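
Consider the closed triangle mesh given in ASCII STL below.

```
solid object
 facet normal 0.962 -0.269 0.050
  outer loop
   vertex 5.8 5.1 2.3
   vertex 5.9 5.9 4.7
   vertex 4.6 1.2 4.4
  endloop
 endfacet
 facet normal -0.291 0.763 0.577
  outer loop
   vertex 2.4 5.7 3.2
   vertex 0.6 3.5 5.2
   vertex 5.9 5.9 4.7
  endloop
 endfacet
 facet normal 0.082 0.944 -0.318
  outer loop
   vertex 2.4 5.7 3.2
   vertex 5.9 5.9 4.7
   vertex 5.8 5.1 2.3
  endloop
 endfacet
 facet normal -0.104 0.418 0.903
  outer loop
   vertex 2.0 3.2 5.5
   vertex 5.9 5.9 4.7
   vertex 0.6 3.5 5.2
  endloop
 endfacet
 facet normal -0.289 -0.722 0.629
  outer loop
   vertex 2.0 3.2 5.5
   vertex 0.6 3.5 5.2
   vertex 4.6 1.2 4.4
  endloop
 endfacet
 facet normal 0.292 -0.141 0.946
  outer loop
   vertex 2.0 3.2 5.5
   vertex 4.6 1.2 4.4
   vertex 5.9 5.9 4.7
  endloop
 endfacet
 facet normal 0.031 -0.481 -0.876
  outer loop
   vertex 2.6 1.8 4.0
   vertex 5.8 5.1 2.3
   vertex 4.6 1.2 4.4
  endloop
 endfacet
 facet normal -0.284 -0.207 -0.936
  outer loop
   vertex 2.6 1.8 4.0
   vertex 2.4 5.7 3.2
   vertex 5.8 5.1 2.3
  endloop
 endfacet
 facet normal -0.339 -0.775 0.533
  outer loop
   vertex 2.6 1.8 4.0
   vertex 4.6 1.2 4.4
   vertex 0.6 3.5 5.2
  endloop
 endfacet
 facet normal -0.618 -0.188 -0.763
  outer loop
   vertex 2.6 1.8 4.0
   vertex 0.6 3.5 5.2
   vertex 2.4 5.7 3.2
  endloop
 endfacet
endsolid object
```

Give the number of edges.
15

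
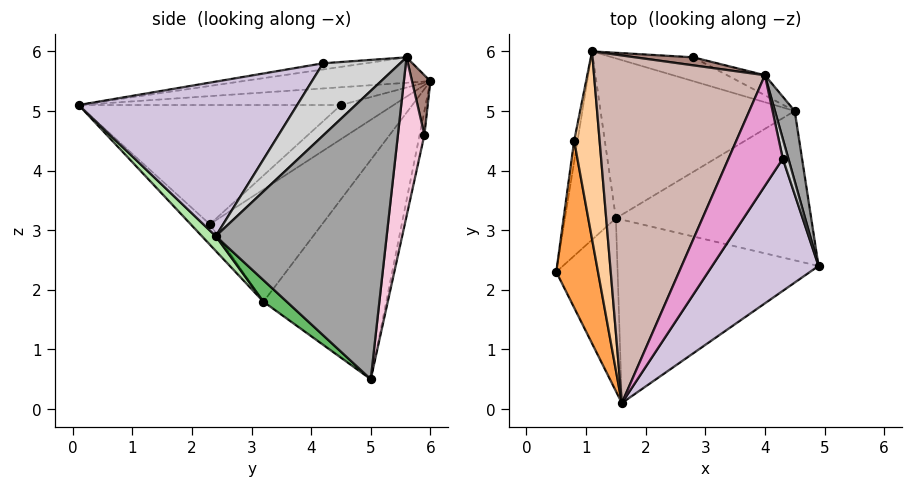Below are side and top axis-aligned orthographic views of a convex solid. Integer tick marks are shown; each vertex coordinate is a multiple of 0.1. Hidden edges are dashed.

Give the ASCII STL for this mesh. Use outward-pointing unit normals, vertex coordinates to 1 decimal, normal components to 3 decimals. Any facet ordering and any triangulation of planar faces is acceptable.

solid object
 facet normal -0.071 0.968 -0.242
  outer loop
   vertex 2.8 5.9 4.6
   vertex 4.5 5.0 0.5
   vertex 1.1 6.0 5.5
  endloop
 endfacet
 facet normal -0.971 0.220 -0.096
  outer loop
   vertex 0.8 4.5 5.1
   vertex 1.1 6.0 5.5
   vertex 0.5 2.3 3.1
  endloop
 endfacet
 facet normal -0.930 -0.169 0.326
  outer loop
   vertex 0.8 4.5 5.1
   vertex 0.5 2.3 3.1
   vertex 1.6 0.1 5.1
  endloop
 endfacet
 facet normal -0.570 -0.104 0.815
  outer loop
   vertex 0.8 4.5 5.1
   vertex 1.6 0.1 5.1
   vertex 1.1 6.0 5.5
  endloop
 endfacet
 facet normal 0.081 -0.669 -0.739
  outer loop
   vertex 1.5 3.2 1.8
   vertex 4.5 5.0 0.5
   vertex 4.9 2.4 2.9
  endloop
 endfacet
 facet normal 0.050 -0.727 -0.685
  outer loop
   vertex 1.5 3.2 1.8
   vertex 4.9 2.4 2.9
   vertex 1.6 0.1 5.1
  endloop
 endfacet
 facet normal -0.221 -0.714 -0.664
  outer loop
   vertex 1.5 3.2 1.8
   vertex 1.6 0.1 5.1
   vertex 0.5 2.3 3.1
  endloop
 endfacet
 facet normal -0.841 0.384 -0.381
  outer loop
   vertex 1.5 3.2 1.8
   vertex 0.5 2.3 3.1
   vertex 1.1 6.0 5.5
  endloop
 endfacet
 facet normal -0.593 0.610 -0.525
  outer loop
   vertex 1.5 3.2 1.8
   vertex 1.1 6.0 5.5
   vertex 4.5 5.0 0.5
  endloop
 endfacet
 facet normal 0.694 -0.539 0.478
  outer loop
   vertex 4.3 4.2 5.8
   vertex 1.6 0.1 5.1
   vertex 4.9 2.4 2.9
  endloop
 endfacet
 facet normal 0.120 0.986 0.117
  outer loop
   vertex 4.0 5.6 5.9
   vertex 2.8 5.9 4.6
   vertex 1.1 6.0 5.5
  endloop
 endfacet
 facet normal -0.147 -0.079 0.986
  outer loop
   vertex 4.0 5.6 5.9
   vertex 1.1 6.0 5.5
   vertex 1.6 0.1 5.1
  endloop
 endfacet
 facet normal -0.113 -0.095 0.989
  outer loop
   vertex 4.0 5.6 5.9
   vertex 1.6 0.1 5.1
   vertex 4.3 4.2 5.8
  endloop
 endfacet
 facet normal 0.318 0.945 -0.076
  outer loop
   vertex 4.0 5.6 5.9
   vertex 4.5 5.0 0.5
   vertex 2.8 5.9 4.6
  endloop
 endfacet
 facet normal 0.975 0.212 0.067
  outer loop
   vertex 4.0 5.6 5.9
   vertex 4.9 2.4 2.9
   vertex 4.5 5.0 0.5
  endloop
 endfacet
 facet normal 0.976 0.204 0.075
  outer loop
   vertex 4.0 5.6 5.9
   vertex 4.3 4.2 5.8
   vertex 4.9 2.4 2.9
  endloop
 endfacet
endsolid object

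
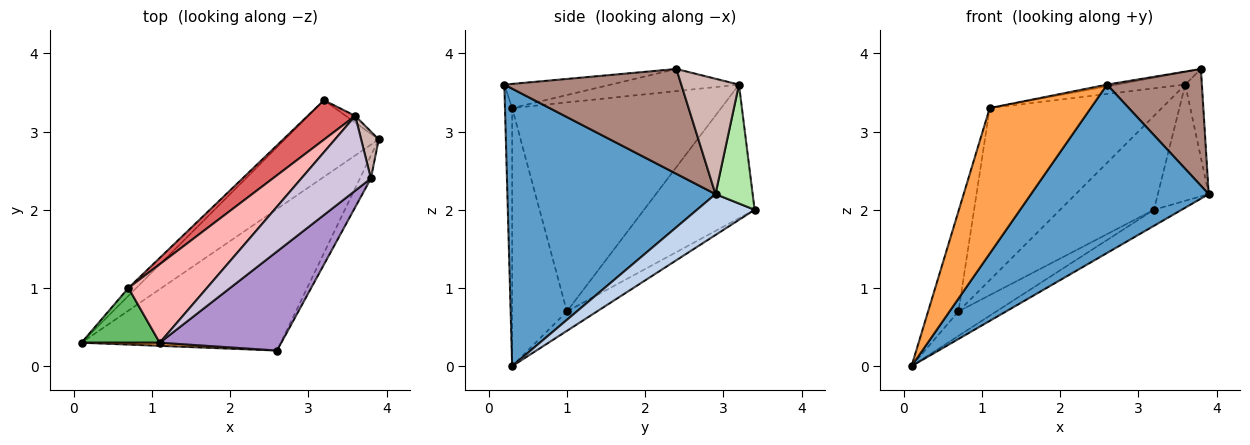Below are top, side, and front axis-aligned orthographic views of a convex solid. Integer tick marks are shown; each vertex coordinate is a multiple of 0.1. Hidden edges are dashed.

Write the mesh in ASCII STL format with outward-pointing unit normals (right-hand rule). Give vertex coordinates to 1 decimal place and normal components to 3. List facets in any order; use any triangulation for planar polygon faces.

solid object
 facet normal 0.667 -0.570 -0.479
  outer loop
   vertex 2.6 0.2 3.6
   vertex 0.1 0.3 0.0
   vertex 3.9 2.9 2.2
  endloop
 endfacet
 facet normal 0.392 0.189 -0.900
  outer loop
   vertex 3.2 3.4 2.0
   vertex 3.9 2.9 2.2
   vertex 0.1 0.3 0.0
  endloop
 endfacet
 facet normal -0.071 -0.997 0.021
  outer loop
   vertex 1.1 0.3 3.3
   vertex 0.1 0.3 0.0
   vertex 2.6 0.2 3.6
  endloop
 endfacet
 facet normal -0.603 0.760 -0.243
  outer loop
   vertex 0.7 1.0 0.7
   vertex 3.2 3.4 2.0
   vertex 0.1 0.3 0.0
  endloop
 endfacet
 facet normal -0.845 0.469 0.256
  outer loop
   vertex 0.7 1.0 0.7
   vertex 0.1 0.3 0.0
   vertex 1.1 0.3 3.3
  endloop
 endfacet
 facet normal 0.589 0.807 -0.047
  outer loop
   vertex 3.6 3.2 3.6
   vertex 3.9 2.9 2.2
   vertex 3.2 3.4 2.0
  endloop
 endfacet
 facet normal -0.736 0.625 0.262
  outer loop
   vertex 3.6 3.2 3.6
   vertex 3.2 3.4 2.0
   vertex 0.7 1.0 0.7
  endloop
 endfacet
 facet normal -0.742 0.610 0.278
  outer loop
   vertex 3.6 3.2 3.6
   vertex 0.7 1.0 0.7
   vertex 1.1 0.3 3.3
  endloop
 endfacet
 facet normal -0.195 0.017 0.981
  outer loop
   vertex 3.8 2.4 3.8
   vertex 1.1 0.3 3.3
   vertex 2.6 0.2 3.6
  endloop
 endfacet
 facet normal -0.299 0.160 0.941
  outer loop
   vertex 3.8 2.4 3.8
   vertex 3.6 3.2 3.6
   vertex 1.1 0.3 3.3
  endloop
 endfacet
 facet normal 0.878 -0.470 -0.092
  outer loop
   vertex 3.8 2.4 3.8
   vertex 2.6 0.2 3.6
   vertex 3.9 2.9 2.2
  endloop
 endfacet
 facet normal 0.951 0.274 0.145
  outer loop
   vertex 3.8 2.4 3.8
   vertex 3.9 2.9 2.2
   vertex 3.6 3.2 3.6
  endloop
 endfacet
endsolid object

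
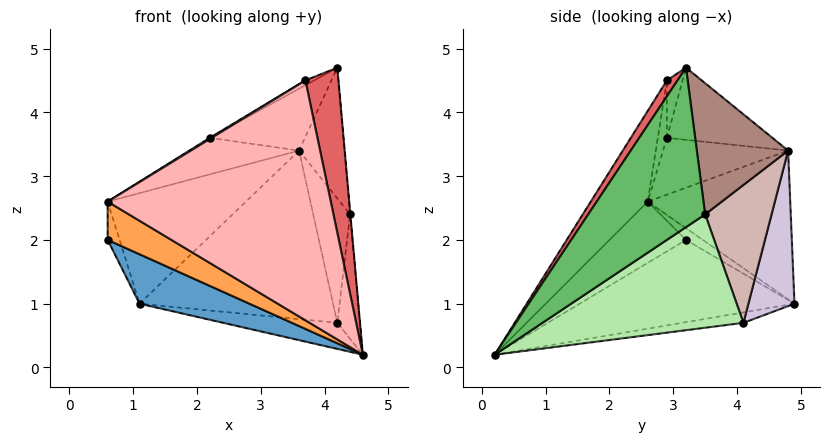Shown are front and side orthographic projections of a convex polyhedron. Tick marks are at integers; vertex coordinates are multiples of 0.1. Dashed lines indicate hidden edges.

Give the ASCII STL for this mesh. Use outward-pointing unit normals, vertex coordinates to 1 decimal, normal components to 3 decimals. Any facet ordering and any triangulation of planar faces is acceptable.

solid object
 facet normal -0.565 -0.289 -0.773
  outer loop
   vertex 1.1 4.9 1.0
   vertex 4.6 0.2 0.2
   vertex 0.6 3.2 2.0
  endloop
 endfacet
 facet normal -0.065 0.120 -0.991
  outer loop
   vertex 4.2 4.1 0.7
   vertex 4.6 0.2 0.2
   vertex 1.1 4.9 1.0
  endloop
 endfacet
 facet normal -0.647 -0.539 -0.539
  outer loop
   vertex 0.6 2.6 2.6
   vertex 0.6 3.2 2.0
   vertex 4.6 0.2 0.2
  endloop
 endfacet
 facet normal -0.704 0.503 0.503
  outer loop
   vertex 0.6 2.6 2.6
   vertex 1.1 4.9 1.0
   vertex 0.6 3.2 2.0
  endloop
 endfacet
 facet normal 0.996 0.002 0.087
  outer loop
   vertex 4.4 3.5 2.4
   vertex 4.2 3.2 4.7
   vertex 4.6 0.2 0.2
  endloop
 endfacet
 facet normal 0.991 0.112 -0.077
  outer loop
   vertex 4.4 3.5 2.4
   vertex 4.6 0.2 0.2
   vertex 4.2 4.1 0.7
  endloop
 endfacet
 facet normal 0.256 -0.794 0.552
  outer loop
   vertex 3.7 2.9 4.5
   vertex 4.6 0.2 0.2
   vertex 4.2 3.2 4.7
  endloop
 endfacet
 facet normal -0.216 -0.847 0.486
  outer loop
   vertex 3.7 2.9 4.5
   vertex 0.6 2.6 2.6
   vertex 4.6 0.2 0.2
  endloop
 endfacet
 facet normal -0.567 0.550 0.613
  outer loop
   vertex 3.6 4.8 3.4
   vertex 1.1 4.9 1.0
   vertex 0.6 2.6 2.6
  endloop
 endfacet
 facet normal 0.227 0.954 -0.197
  outer loop
   vertex 3.6 4.8 3.4
   vertex 4.2 4.1 0.7
   vertex 1.1 4.9 1.0
  endloop
 endfacet
 facet normal 0.887 0.442 0.135
  outer loop
   vertex 3.6 4.8 3.4
   vertex 4.2 3.2 4.7
   vertex 4.4 3.5 2.4
  endloop
 endfacet
 facet normal 0.872 0.484 0.068
  outer loop
   vertex 3.6 4.8 3.4
   vertex 4.4 3.5 2.4
   vertex 4.2 4.1 0.7
  endloop
 endfacet
 facet normal -0.495 0.275 0.824
  outer loop
   vertex 2.2 2.9 3.6
   vertex 3.7 2.9 4.5
   vertex 4.2 3.2 4.7
  endloop
 endfacet
 facet normal -0.511 -0.114 0.852
  outer loop
   vertex 2.2 2.9 3.6
   vertex 0.6 2.6 2.6
   vertex 3.7 2.9 4.5
  endloop
 endfacet
 facet normal -0.483 0.436 0.759
  outer loop
   vertex 2.2 2.9 3.6
   vertex 4.2 3.2 4.7
   vertex 3.6 4.8 3.4
  endloop
 endfacet
 facet normal -0.530 0.465 0.709
  outer loop
   vertex 2.2 2.9 3.6
   vertex 3.6 4.8 3.4
   vertex 0.6 2.6 2.6
  endloop
 endfacet
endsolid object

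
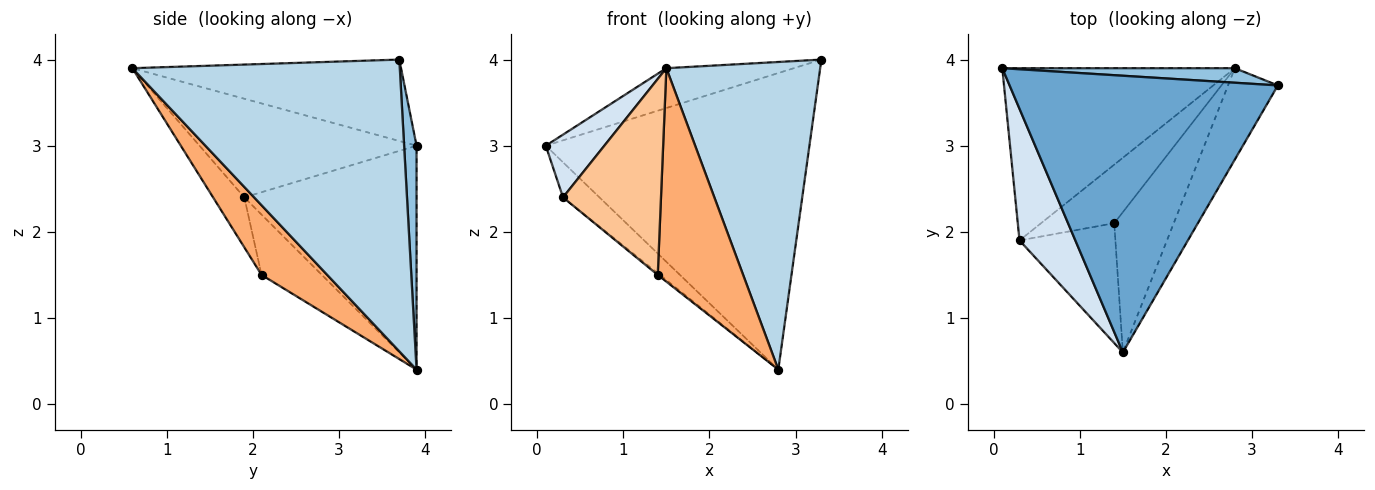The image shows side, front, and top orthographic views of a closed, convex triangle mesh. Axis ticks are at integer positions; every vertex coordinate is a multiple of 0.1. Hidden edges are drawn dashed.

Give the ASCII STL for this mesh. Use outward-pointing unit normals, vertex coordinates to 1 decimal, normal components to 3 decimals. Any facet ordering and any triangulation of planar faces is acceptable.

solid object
 facet normal -0.288 0.136 0.948
  outer loop
   vertex 1.5 0.6 3.9
   vertex 3.3 3.7 4.0
   vertex 0.1 3.9 3.0
  endloop
 endfacet
 facet normal 0.047 0.998 0.049
  outer loop
   vertex 2.8 3.9 0.4
   vertex 0.1 3.9 3.0
   vertex 3.3 3.7 4.0
  endloop
 endfacet
 facet normal 0.858 -0.493 -0.146
  outer loop
   vertex 2.8 3.9 0.4
   vertex 3.3 3.7 4.0
   vertex 1.5 0.6 3.9
  endloop
 endfacet
 facet normal -0.847 -0.229 0.480
  outer loop
   vertex 0.3 1.9 2.4
   vertex 1.5 0.6 3.9
   vertex 0.1 3.9 3.0
  endloop
 endfacet
 facet normal -0.686 0.145 -0.713
  outer loop
   vertex 0.3 1.9 2.4
   vertex 0.1 3.9 3.0
   vertex 2.8 3.9 0.4
  endloop
 endfacet
 facet normal 0.541 -0.703 -0.462
  outer loop
   vertex 1.4 2.1 1.5
   vertex 2.8 3.9 0.4
   vertex 1.5 0.6 3.9
  endloop
 endfacet
 facet normal -0.262 -0.823 -0.504
  outer loop
   vertex 1.4 2.1 1.5
   vertex 1.5 0.6 3.9
   vertex 0.3 1.9 2.4
  endloop
 endfacet
 facet normal -0.636 0.023 -0.772
  outer loop
   vertex 1.4 2.1 1.5
   vertex 0.3 1.9 2.4
   vertex 2.8 3.9 0.4
  endloop
 endfacet
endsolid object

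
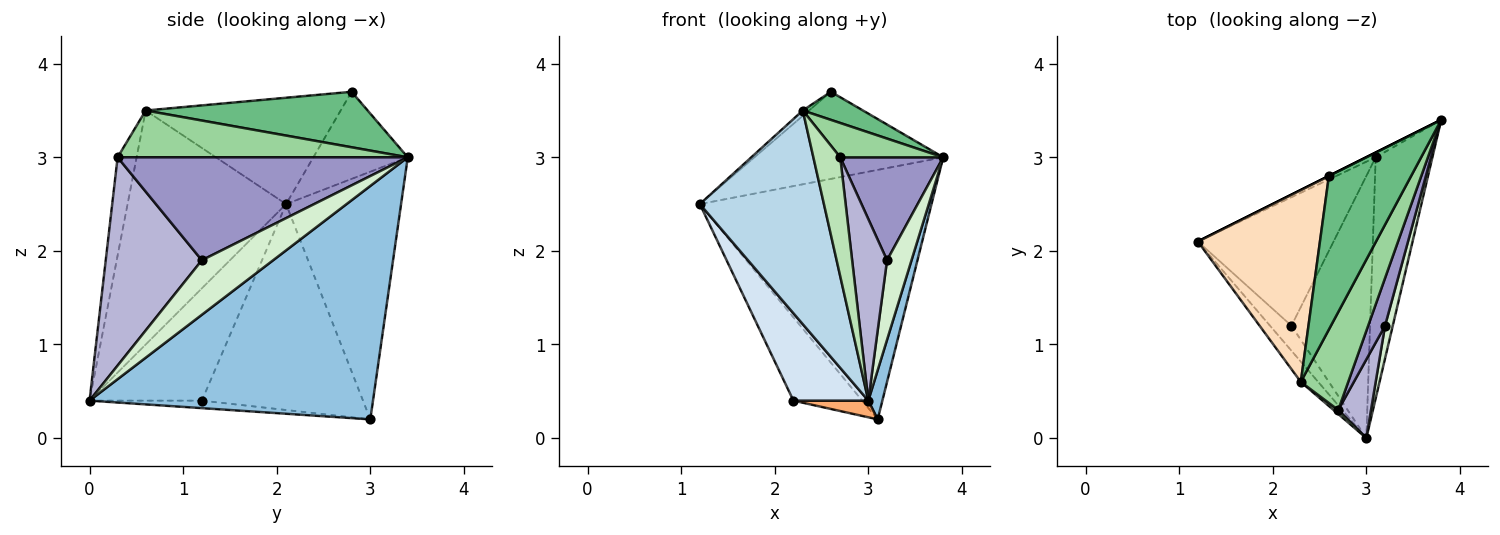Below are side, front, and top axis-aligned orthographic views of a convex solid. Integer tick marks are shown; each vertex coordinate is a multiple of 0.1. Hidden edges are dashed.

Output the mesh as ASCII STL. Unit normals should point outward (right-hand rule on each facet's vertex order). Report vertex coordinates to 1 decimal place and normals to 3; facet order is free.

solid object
 facet normal -0.445 0.896 -0.017
  outer loop
   vertex 3.1 3.0 0.2
   vertex 1.2 2.1 2.5
   vertex 3.8 3.4 3.0
  endloop
 endfacet
 facet normal 0.971 -0.048 -0.236
  outer loop
   vertex 3.1 3.0 0.2
   vertex 3.8 3.4 3.0
   vertex 3.0 0.0 0.4
  endloop
 endfacet
 facet normal -0.786 -0.615 -0.058
  outer loop
   vertex 2.3 0.6 3.5
   vertex 1.2 2.1 2.5
   vertex 3.0 0.0 0.4
  endloop
 endfacet
 facet normal -0.822 -0.548 -0.157
  outer loop
   vertex 2.2 1.2 0.4
   vertex 3.0 0.0 0.4
   vertex 1.2 2.1 2.5
  endloop
 endfacet
 facet normal -0.787 0.336 -0.518
  outer loop
   vertex 2.2 1.2 0.4
   vertex 1.2 2.1 2.5
   vertex 3.1 3.0 0.2
  endloop
 endfacet
 facet normal -0.095 -0.063 -0.994
  outer loop
   vertex 2.2 1.2 0.4
   vertex 3.1 3.0 0.2
   vertex 3.0 0.0 0.4
  endloop
 endfacet
 facet normal -0.447 0.894 0.000
  outer loop
   vertex 2.6 2.8 3.7
   vertex 3.8 3.4 3.0
   vertex 1.2 2.1 2.5
  endloop
 endfacet
 facet normal -0.657 0.021 0.754
  outer loop
   vertex 2.6 2.8 3.7
   vertex 1.2 2.1 2.5
   vertex 2.3 0.6 3.5
  endloop
 endfacet
 facet normal 0.553 -0.150 0.820
  outer loop
   vertex 2.6 2.8 3.7
   vertex 2.3 0.6 3.5
   vertex 3.8 3.4 3.0
  endloop
 endfacet
 facet normal 0.682 -0.242 0.690
  outer loop
   vertex 2.7 0.3 3.0
   vertex 3.8 3.4 3.0
   vertex 2.3 0.6 3.5
  endloop
 endfacet
 facet normal -0.578 -0.816 0.028
  outer loop
   vertex 2.7 0.3 3.0
   vertex 2.3 0.6 3.5
   vertex 3.0 0.0 0.4
  endloop
 endfacet
 facet normal 0.937 -0.322 0.133
  outer loop
   vertex 3.2 1.2 1.9
   vertex 3.0 0.0 0.4
   vertex 3.8 3.4 3.0
  endloop
 endfacet
 facet normal 0.931 -0.330 0.153
  outer loop
   vertex 3.2 1.2 1.9
   vertex 3.8 3.4 3.0
   vertex 2.7 0.3 3.0
  endloop
 endfacet
 facet normal 0.930 -0.338 0.146
  outer loop
   vertex 3.2 1.2 1.9
   vertex 2.7 0.3 3.0
   vertex 3.0 0.0 0.4
  endloop
 endfacet
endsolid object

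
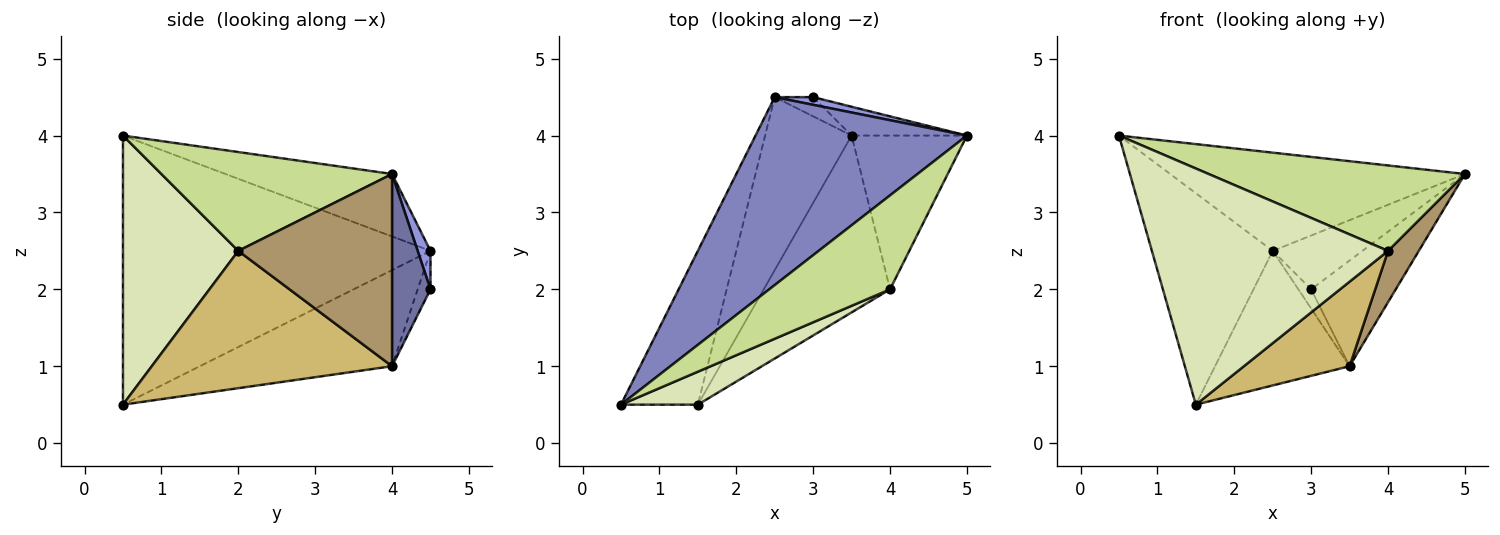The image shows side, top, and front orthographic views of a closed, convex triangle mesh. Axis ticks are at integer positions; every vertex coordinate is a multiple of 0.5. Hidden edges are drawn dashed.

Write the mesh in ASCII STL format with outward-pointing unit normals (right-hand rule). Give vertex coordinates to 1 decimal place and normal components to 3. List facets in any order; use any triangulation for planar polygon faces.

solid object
 facet normal 0.402 0.884 -0.241
  outer loop
   vertex 3.5 4.0 1.0
   vertex 3.0 4.5 2.0
   vertex 5.0 4.0 3.5
  endloop
 endfacet
 facet normal -0.253 0.448 0.857
  outer loop
   vertex 2.5 4.5 2.5
   vertex 0.5 0.5 4.0
   vertex 5.0 4.0 3.5
  endloop
 endfacet
 facet normal 0.140 0.980 0.140
  outer loop
   vertex 2.5 4.5 2.5
   vertex 5.0 4.0 3.5
   vertex 3.0 4.5 2.0
  endloop
 endfacet
 facet normal -0.899 0.353 -0.257
  outer loop
   vertex 2.5 4.5 2.5
   vertex 1.5 0.5 0.5
   vertex 0.5 0.5 4.0
  endloop
 endfacet
 facet normal -0.577 0.577 -0.577
  outer loop
   vertex 2.5 4.5 2.5
   vertex 3.0 4.5 2.0
   vertex 3.5 4.0 1.0
  endloop
 endfacet
 facet normal -0.659 0.462 -0.593
  outer loop
   vertex 2.5 4.5 2.5
   vertex 3.5 4.0 1.0
   vertex 1.5 0.5 0.5
  endloop
 endfacet
 facet normal 0.518 -0.575 0.633
  outer loop
   vertex 4.0 2.0 2.5
   vertex 5.0 4.0 3.5
   vertex 0.5 0.5 4.0
  endloop
 endfacet
 facet normal 0.435 -0.892 0.124
  outer loop
   vertex 4.0 2.0 2.5
   vertex 0.5 0.5 4.0
   vertex 1.5 0.5 0.5
  endloop
 endfacet
 facet normal 0.845 -0.169 -0.507
  outer loop
   vertex 4.0 2.0 2.5
   vertex 3.5 4.0 1.0
   vertex 5.0 4.0 3.5
  endloop
 endfacet
 facet normal 0.700 -0.308 -0.644
  outer loop
   vertex 4.0 2.0 2.5
   vertex 1.5 0.5 0.5
   vertex 3.5 4.0 1.0
  endloop
 endfacet
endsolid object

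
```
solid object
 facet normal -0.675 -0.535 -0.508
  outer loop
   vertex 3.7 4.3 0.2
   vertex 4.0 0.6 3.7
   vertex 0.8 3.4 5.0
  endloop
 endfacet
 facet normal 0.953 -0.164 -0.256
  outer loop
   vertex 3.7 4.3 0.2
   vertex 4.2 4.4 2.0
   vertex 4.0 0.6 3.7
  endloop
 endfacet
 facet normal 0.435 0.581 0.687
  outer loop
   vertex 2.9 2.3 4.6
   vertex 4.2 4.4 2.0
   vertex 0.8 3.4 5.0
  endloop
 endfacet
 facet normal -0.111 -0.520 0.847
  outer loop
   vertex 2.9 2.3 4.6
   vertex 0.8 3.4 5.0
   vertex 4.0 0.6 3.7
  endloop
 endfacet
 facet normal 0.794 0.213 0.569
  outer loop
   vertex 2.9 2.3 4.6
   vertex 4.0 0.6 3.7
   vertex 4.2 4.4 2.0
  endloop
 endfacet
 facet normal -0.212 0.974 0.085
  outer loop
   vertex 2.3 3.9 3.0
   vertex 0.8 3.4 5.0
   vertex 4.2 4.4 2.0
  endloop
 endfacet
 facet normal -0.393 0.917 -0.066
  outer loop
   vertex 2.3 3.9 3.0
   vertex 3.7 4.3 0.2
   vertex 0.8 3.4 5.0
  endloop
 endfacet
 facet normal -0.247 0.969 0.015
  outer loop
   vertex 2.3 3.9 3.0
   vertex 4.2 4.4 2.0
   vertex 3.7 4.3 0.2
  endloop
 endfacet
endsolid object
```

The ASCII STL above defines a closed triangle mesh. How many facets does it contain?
8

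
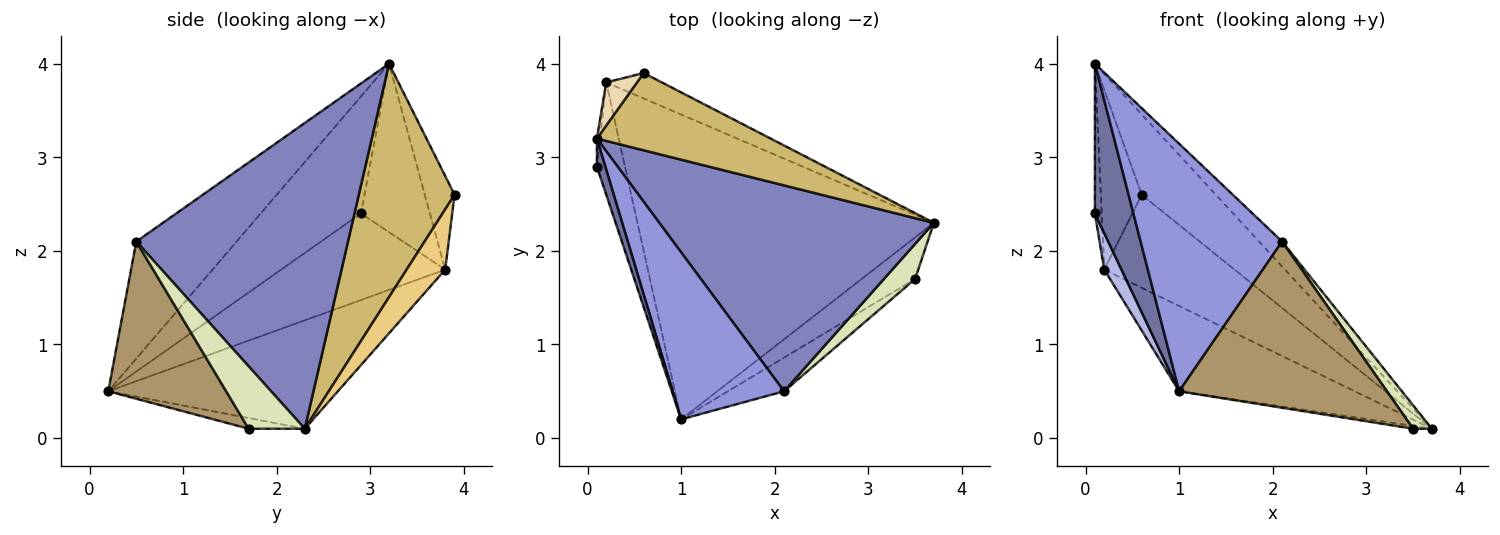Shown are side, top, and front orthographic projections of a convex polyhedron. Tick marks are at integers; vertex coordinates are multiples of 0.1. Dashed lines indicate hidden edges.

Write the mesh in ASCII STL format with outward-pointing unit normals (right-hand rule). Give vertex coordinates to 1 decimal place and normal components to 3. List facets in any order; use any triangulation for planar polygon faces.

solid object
 facet normal -0.931 -0.358 0.067
  outer loop
   vertex 0.1 3.2 4.0
   vertex 0.1 2.9 2.4
   vertex 1.0 0.2 0.5
  endloop
 endfacet
 facet normal 0.742 0.081 0.666
  outer loop
   vertex 2.1 0.5 2.1
   vertex 3.7 2.3 0.1
   vertex 0.1 3.2 4.0
  endloop
 endfacet
 facet normal -0.507 -0.715 0.482
  outer loop
   vertex 2.1 0.5 2.1
   vertex 0.1 3.2 4.0
   vertex 1.0 0.2 0.5
  endloop
 endfacet
 facet normal -0.947 -0.099 -0.307
  outer loop
   vertex 0.2 3.8 1.8
   vertex 1.0 0.2 0.5
   vertex 0.1 2.9 2.4
  endloop
 endfacet
 facet normal -0.332 0.254 -0.908
  outer loop
   vertex 0.2 3.8 1.8
   vertex 3.7 2.3 0.1
   vertex 1.0 0.2 0.5
  endloop
 endfacet
 facet normal -0.995 0.098 -0.018
  outer loop
   vertex 0.2 3.8 1.8
   vertex 0.1 2.9 2.4
   vertex 0.1 3.2 4.0
  endloop
 endfacet
 facet normal -0.196 0.065 -0.978
  outer loop
   vertex 3.5 1.7 0.1
   vertex 1.0 0.2 0.5
   vertex 3.7 2.3 0.1
  endloop
 endfacet
 facet normal 0.857 -0.286 0.429
  outer loop
   vertex 3.5 1.7 0.1
   vertex 3.7 2.3 0.1
   vertex 2.1 0.5 2.1
  endloop
 endfacet
 facet normal 0.486 -0.856 -0.174
  outer loop
   vertex 3.5 1.7 0.1
   vertex 2.1 0.5 2.1
   vertex 1.0 0.2 0.5
  endloop
 endfacet
 facet normal 0.681 0.528 0.507
  outer loop
   vertex 0.6 3.9 2.6
   vertex 0.1 3.2 4.0
   vertex 3.7 2.3 0.1
  endloop
 endfacet
 facet normal 0.275 0.928 -0.253
  outer loop
   vertex 0.6 3.9 2.6
   vertex 3.7 2.3 0.1
   vertex 0.2 3.8 1.8
  endloop
 endfacet
 facet normal -0.578 0.793 0.190
  outer loop
   vertex 0.6 3.9 2.6
   vertex 0.2 3.8 1.8
   vertex 0.1 3.2 4.0
  endloop
 endfacet
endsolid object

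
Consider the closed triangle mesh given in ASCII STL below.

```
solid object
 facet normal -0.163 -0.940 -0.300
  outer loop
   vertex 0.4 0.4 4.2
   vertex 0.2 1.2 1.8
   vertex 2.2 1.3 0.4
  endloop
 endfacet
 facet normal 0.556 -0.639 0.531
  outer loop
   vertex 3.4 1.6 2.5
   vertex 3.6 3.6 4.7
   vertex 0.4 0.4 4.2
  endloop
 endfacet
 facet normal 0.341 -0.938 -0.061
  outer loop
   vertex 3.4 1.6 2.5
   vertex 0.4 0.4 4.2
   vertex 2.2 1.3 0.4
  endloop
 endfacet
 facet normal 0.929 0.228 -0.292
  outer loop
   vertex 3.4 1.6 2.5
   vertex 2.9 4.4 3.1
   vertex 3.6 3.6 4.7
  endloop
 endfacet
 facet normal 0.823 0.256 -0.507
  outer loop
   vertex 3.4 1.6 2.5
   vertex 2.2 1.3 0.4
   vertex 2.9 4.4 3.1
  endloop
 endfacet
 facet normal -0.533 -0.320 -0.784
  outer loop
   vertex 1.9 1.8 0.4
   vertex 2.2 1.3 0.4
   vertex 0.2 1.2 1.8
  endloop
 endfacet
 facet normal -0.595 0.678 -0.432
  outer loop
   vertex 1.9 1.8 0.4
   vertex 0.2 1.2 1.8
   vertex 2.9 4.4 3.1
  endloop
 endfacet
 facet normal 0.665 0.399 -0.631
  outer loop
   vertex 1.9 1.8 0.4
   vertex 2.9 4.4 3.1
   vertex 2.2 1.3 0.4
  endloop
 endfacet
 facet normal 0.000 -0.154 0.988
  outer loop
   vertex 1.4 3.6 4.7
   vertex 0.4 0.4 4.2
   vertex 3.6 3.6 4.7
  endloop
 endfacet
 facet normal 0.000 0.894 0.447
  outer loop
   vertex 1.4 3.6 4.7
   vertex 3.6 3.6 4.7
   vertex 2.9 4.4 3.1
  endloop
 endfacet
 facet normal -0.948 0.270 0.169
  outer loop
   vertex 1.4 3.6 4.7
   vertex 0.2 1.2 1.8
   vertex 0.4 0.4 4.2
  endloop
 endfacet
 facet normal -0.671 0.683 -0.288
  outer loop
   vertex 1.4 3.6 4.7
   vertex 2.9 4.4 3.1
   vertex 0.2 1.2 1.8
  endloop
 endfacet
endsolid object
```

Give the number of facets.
12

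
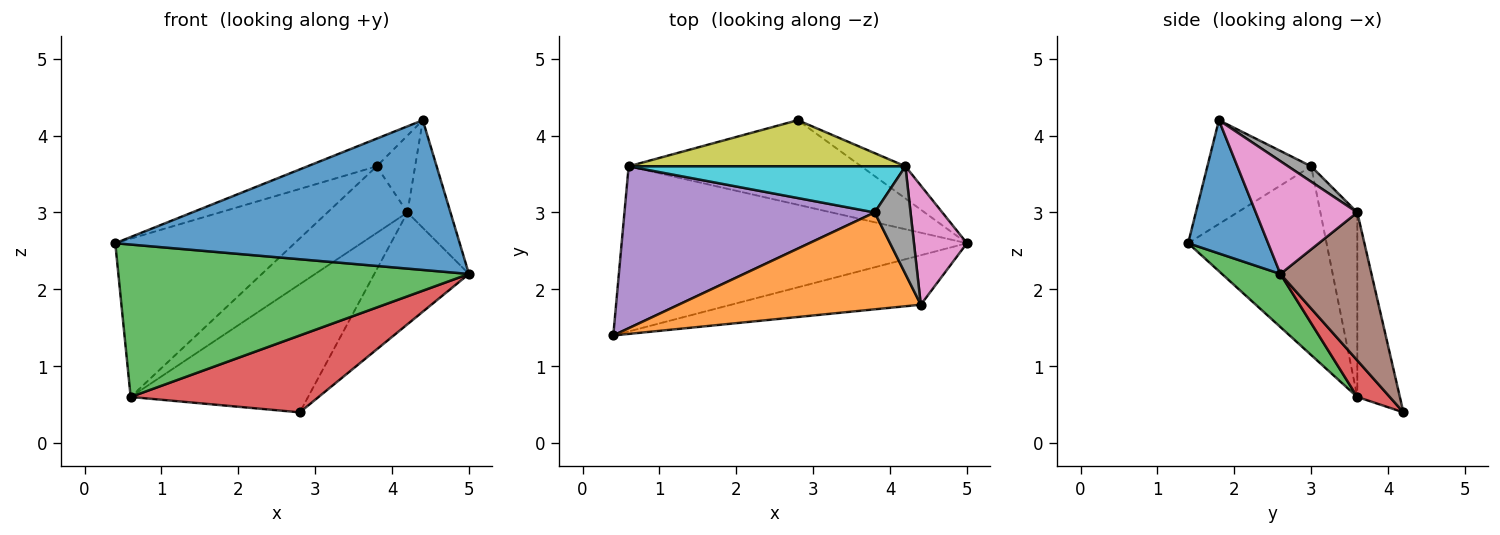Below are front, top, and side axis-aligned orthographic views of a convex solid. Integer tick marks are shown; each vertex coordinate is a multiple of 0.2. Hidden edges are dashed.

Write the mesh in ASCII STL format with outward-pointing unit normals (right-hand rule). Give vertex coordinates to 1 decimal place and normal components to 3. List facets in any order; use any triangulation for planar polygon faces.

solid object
 facet normal 0.215 -0.927 -0.306
  outer loop
   vertex 4.4 1.8 4.2
   vertex 0.4 1.4 2.6
   vertex 5.0 2.6 2.2
  endloop
 endfacet
 facet normal -0.381 0.254 0.889
  outer loop
   vertex 3.8 3.0 3.6
   vertex 0.4 1.4 2.6
   vertex 4.4 1.8 4.2
  endloop
 endfacet
 facet normal 0.112 -0.674 -0.730
  outer loop
   vertex 0.6 3.6 0.6
   vertex 5.0 2.6 2.2
   vertex 0.4 1.4 2.6
  endloop
 endfacet
 facet normal 0.115 -0.668 -0.735
  outer loop
   vertex 0.6 3.6 0.6
   vertex 2.8 4.2 0.4
   vertex 5.0 2.6 2.2
  endloop
 endfacet
 facet normal -0.475 0.615 0.629
  outer loop
   vertex 0.6 3.6 0.6
   vertex 0.4 1.4 2.6
   vertex 3.8 3.0 3.6
  endloop
 endfacet
 facet normal 0.679 0.706 -0.203
  outer loop
   vertex 4.2 3.6 3.0
   vertex 5.0 2.6 2.2
   vertex 2.8 4.2 0.4
  endloop
 endfacet
 facet normal 0.845 0.358 0.397
  outer loop
   vertex 4.2 3.6 3.0
   vertex 4.4 1.8 4.2
   vertex 5.0 2.6 2.2
  endloop
 endfacet
 facet normal 0.329 0.549 0.768
  outer loop
   vertex 4.2 3.6 3.0
   vertex 3.8 3.0 3.6
   vertex 4.4 1.8 4.2
  endloop
 endfacet
 facet normal -0.220 0.918 0.330
  outer loop
   vertex 4.2 3.6 3.0
   vertex 2.8 4.2 0.4
   vertex 0.6 3.6 0.6
  endloop
 endfacet
 facet normal -0.355 0.769 0.532
  outer loop
   vertex 4.2 3.6 3.0
   vertex 0.6 3.6 0.6
   vertex 3.8 3.0 3.6
  endloop
 endfacet
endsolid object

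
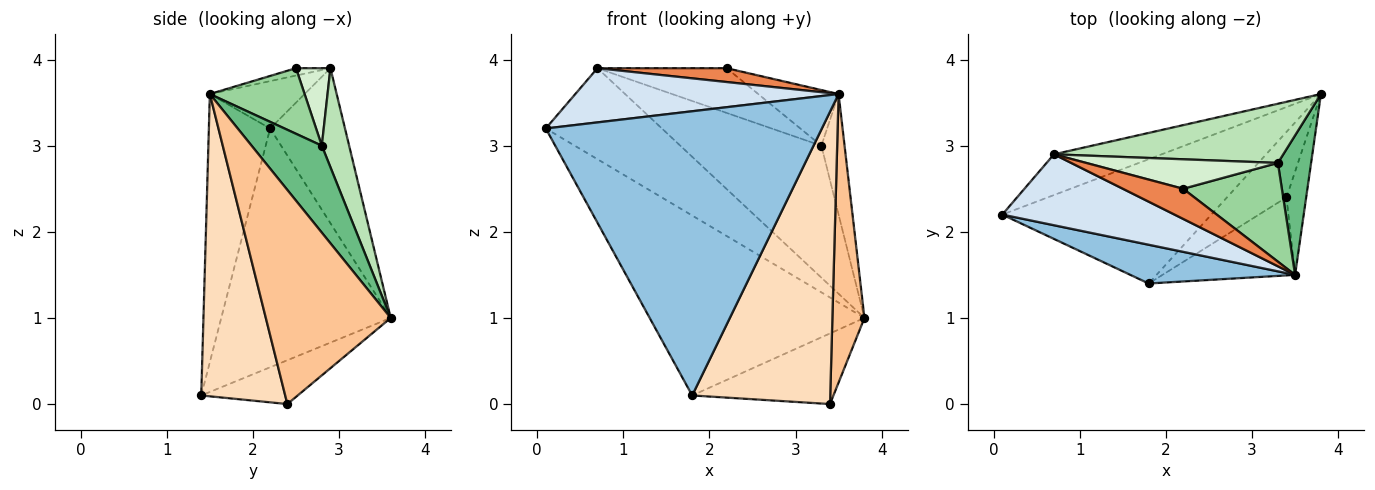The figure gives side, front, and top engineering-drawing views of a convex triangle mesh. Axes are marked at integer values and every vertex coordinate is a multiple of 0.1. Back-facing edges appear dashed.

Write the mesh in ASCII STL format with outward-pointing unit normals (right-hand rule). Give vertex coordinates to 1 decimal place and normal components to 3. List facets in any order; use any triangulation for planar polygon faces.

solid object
 facet normal -0.545 0.690 -0.477
  outer loop
   vertex 1.8 1.4 0.1
   vertex 0.1 2.2 3.2
   vertex 3.8 3.6 1.0
  endloop
 endfacet
 facet normal -0.215 -0.968 0.132
  outer loop
   vertex 3.5 1.5 3.6
   vertex 0.1 2.2 3.2
   vertex 1.8 1.4 0.1
  endloop
 endfacet
 facet normal -0.507 0.787 -0.352
  outer loop
   vertex 0.7 2.9 3.9
   vertex 3.8 3.6 1.0
   vertex 0.1 2.2 3.2
  endloop
 endfacet
 facet normal -0.213 -0.593 0.776
  outer loop
   vertex 0.7 2.9 3.9
   vertex 0.1 2.2 3.2
   vertex 3.5 1.5 3.6
  endloop
 endfacet
 facet normal -0.111 -0.415 0.903
  outer loop
   vertex 0.7 2.9 3.9
   vertex 3.5 1.5 3.6
   vertex 2.2 2.5 3.9
  endloop
 endfacet
 facet normal -0.448 0.656 -0.608
  outer loop
   vertex 3.4 2.4 0.0
   vertex 1.8 1.4 0.1
   vertex 3.8 3.6 1.0
  endloop
 endfacet
 facet normal 0.965 -0.248 -0.089
  outer loop
   vertex 3.4 2.4 0.0
   vertex 3.8 3.6 1.0
   vertex 3.5 1.5 3.6
  endloop
 endfacet
 facet normal 0.507 -0.833 -0.222
  outer loop
   vertex 3.4 2.4 0.0
   vertex 3.5 1.5 3.6
   vertex 1.8 1.4 0.1
  endloop
 endfacet
 facet normal 0.893 0.295 0.341
  outer loop
   vertex 3.3 2.8 3.0
   vertex 3.5 1.5 3.6
   vertex 3.8 3.6 1.0
  endloop
 endfacet
 facet normal 0.501 0.425 0.754
  outer loop
   vertex 3.3 2.8 3.0
   vertex 2.2 2.5 3.9
   vertex 3.5 1.5 3.6
  endloop
 endfacet
 facet normal 0.174 0.899 0.403
  outer loop
   vertex 3.3 2.8 3.0
   vertex 3.8 3.6 1.0
   vertex 0.7 2.9 3.9
  endloop
 endfacet
 facet normal 0.217 0.815 0.537
  outer loop
   vertex 3.3 2.8 3.0
   vertex 0.7 2.9 3.9
   vertex 2.2 2.5 3.9
  endloop
 endfacet
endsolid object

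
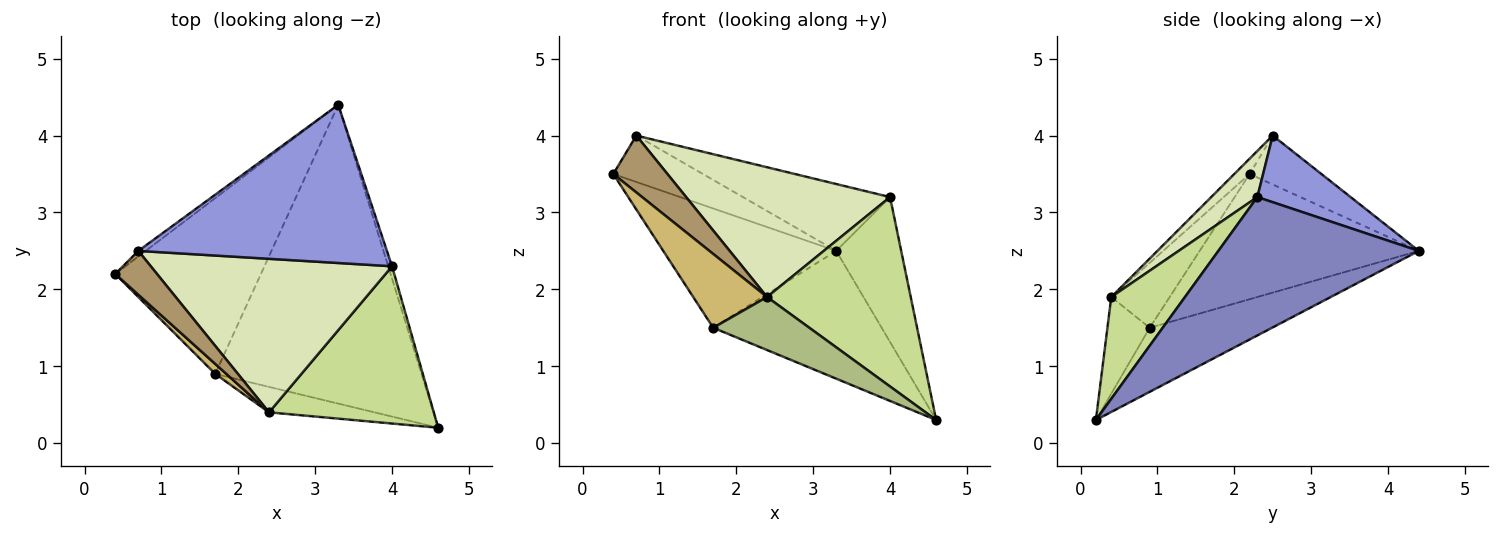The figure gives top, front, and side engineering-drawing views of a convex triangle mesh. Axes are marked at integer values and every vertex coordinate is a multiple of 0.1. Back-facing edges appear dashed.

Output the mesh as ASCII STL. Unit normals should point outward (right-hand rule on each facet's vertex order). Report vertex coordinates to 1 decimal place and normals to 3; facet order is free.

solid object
 facet normal -0.622 0.777 -0.093
  outer loop
   vertex 0.7 2.5 4.0
   vertex 3.3 4.4 2.5
   vertex 0.4 2.2 3.5
  endloop
 endfacet
 facet normal 0.951 0.308 -0.026
  outer loop
   vertex 4.0 2.3 3.2
   vertex 4.6 0.2 0.3
   vertex 3.3 4.4 2.5
  endloop
 endfacet
 facet normal 0.240 0.378 0.894
  outer loop
   vertex 4.0 2.3 3.2
   vertex 3.3 4.4 2.5
   vertex 0.7 2.5 4.0
  endloop
 endfacet
 facet normal -0.580 0.458 -0.674
  outer loop
   vertex 1.7 0.9 1.5
   vertex 0.4 2.2 3.5
   vertex 3.3 4.4 2.5
  endloop
 endfacet
 facet normal -0.275 0.378 -0.884
  outer loop
   vertex 1.7 0.9 1.5
   vertex 3.3 4.4 2.5
   vertex 4.6 0.2 0.3
  endloop
 endfacet
 facet normal -0.369 -0.838 -0.402
  outer loop
   vertex 2.4 0.4 1.9
   vertex 1.7 0.9 1.5
   vertex 4.6 0.2 0.3
  endloop
 endfacet
 facet normal 0.367 -0.716 0.594
  outer loop
   vertex 2.4 0.4 1.9
   vertex 4.6 0.2 0.3
   vertex 4.0 2.3 3.2
  endloop
 endfacet
 facet normal 0.144 -0.639 0.756
  outer loop
   vertex 2.4 0.4 1.9
   vertex 4.0 2.3 3.2
   vertex 0.7 2.5 4.0
  endloop
 endfacet
 facet normal -0.219 -0.773 0.595
  outer loop
   vertex 2.4 0.4 1.9
   vertex 0.7 2.5 4.0
   vertex 0.4 2.2 3.5
  endloop
 endfacet
 facet normal -0.617 -0.780 0.106
  outer loop
   vertex 2.4 0.4 1.9
   vertex 0.4 2.2 3.5
   vertex 1.7 0.9 1.5
  endloop
 endfacet
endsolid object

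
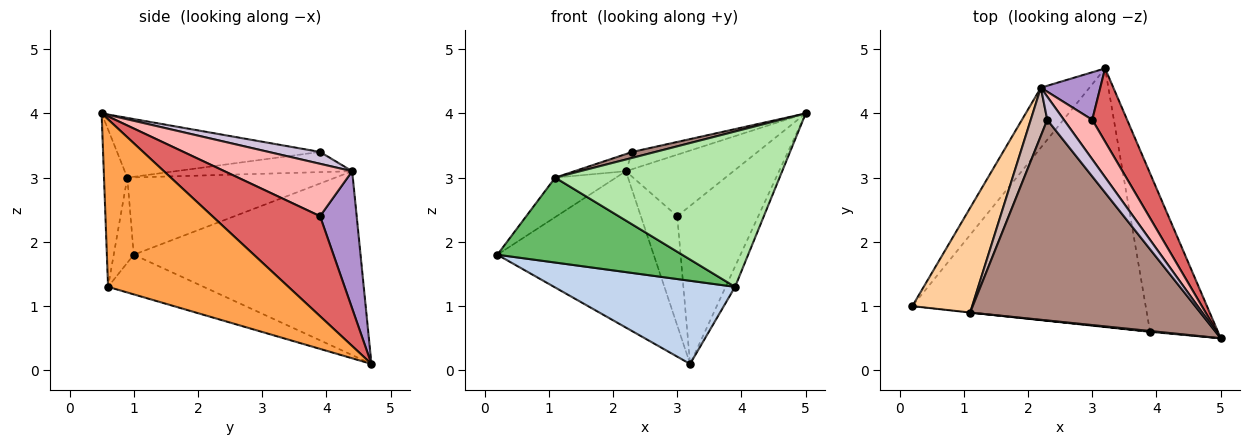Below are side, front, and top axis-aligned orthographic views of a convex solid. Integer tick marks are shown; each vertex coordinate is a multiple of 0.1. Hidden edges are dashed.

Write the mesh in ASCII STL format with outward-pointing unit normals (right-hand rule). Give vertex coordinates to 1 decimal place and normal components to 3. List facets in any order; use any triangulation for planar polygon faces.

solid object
 facet normal -0.804 0.555 -0.213
  outer loop
   vertex 2.2 4.4 3.1
   vertex 3.2 4.7 0.1
   vertex 0.2 1.0 1.8
  endloop
 endfacet
 facet normal -0.160 -0.302 -0.940
  outer loop
   vertex 3.9 0.6 1.3
   vertex 0.2 1.0 1.8
   vertex 3.2 4.7 0.1
  endloop
 endfacet
 facet normal 0.926 0.048 -0.375
  outer loop
   vertex 3.9 0.6 1.3
   vertex 3.2 4.7 0.1
   vertex 5.0 0.5 4.0
  endloop
 endfacet
 facet normal -0.770 0.225 0.597
  outer loop
   vertex 1.1 0.9 3.0
   vertex 2.2 4.4 3.1
   vertex 0.2 1.0 1.8
  endloop
 endfacet
 facet normal -0.108 -0.994 -0.002
  outer loop
   vertex 1.1 0.9 3.0
   vertex 0.2 1.0 1.8
   vertex 3.9 0.6 1.3
  endloop
 endfacet
 facet normal -0.103 -0.995 0.005
  outer loop
   vertex 1.1 0.9 3.0
   vertex 3.9 0.6 1.3
   vertex 5.0 0.5 4.0
  endloop
 endfacet
 facet normal 0.770 0.579 0.268
  outer loop
   vertex 3.0 3.9 2.4
   vertex 5.0 0.5 4.0
   vertex 3.2 4.7 0.1
  endloop
 endfacet
 facet normal 0.707 0.596 0.382
  outer loop
   vertex 3.0 3.9 2.4
   vertex 2.2 4.4 3.1
   vertex 5.0 0.5 4.0
  endloop
 endfacet
 facet normal 0.678 0.674 0.293
  outer loop
   vertex 3.0 3.9 2.4
   vertex 3.2 4.7 0.1
   vertex 2.2 4.4 3.1
  endloop
 endfacet
 facet normal 0.497 0.517 0.697
  outer loop
   vertex 2.3 3.9 3.4
   vertex 5.0 0.5 4.0
   vertex 2.2 4.4 3.1
  endloop
 endfacet
 facet normal -0.251 -0.029 0.968
  outer loop
   vertex 2.3 3.9 3.4
   vertex 1.1 0.9 3.0
   vertex 5.0 0.5 4.0
  endloop
 endfacet
 facet normal -0.755 0.220 0.618
  outer loop
   vertex 2.3 3.9 3.4
   vertex 2.2 4.4 3.1
   vertex 1.1 0.9 3.0
  endloop
 endfacet
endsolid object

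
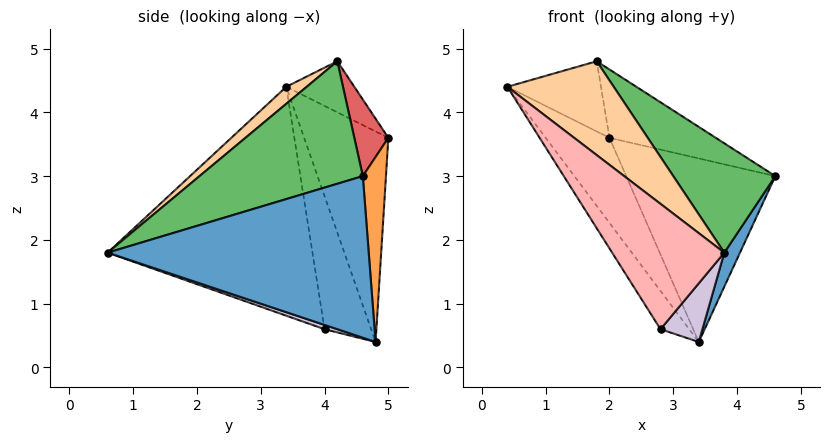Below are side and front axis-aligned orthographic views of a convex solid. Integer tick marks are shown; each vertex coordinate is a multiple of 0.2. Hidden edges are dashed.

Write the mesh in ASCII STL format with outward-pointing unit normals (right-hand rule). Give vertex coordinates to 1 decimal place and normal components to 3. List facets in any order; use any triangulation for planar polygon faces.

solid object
 facet normal 0.905 -0.054 -0.422
  outer loop
   vertex 3.4 4.8 0.4
   vertex 4.6 4.6 3.0
   vertex 3.8 0.6 1.8
  endloop
 endfacet
 facet normal -0.743 0.563 -0.360
  outer loop
   vertex 2.0 5.0 3.6
   vertex 3.4 4.8 0.4
   vertex 0.4 3.4 4.4
  endloop
 endfacet
 facet normal 0.153 0.988 0.005
  outer loop
   vertex 2.0 5.0 3.6
   vertex 4.6 4.6 3.0
   vertex 3.4 4.8 0.4
  endloop
 endfacet
 facet normal 0.115 -0.598 0.794
  outer loop
   vertex 1.8 4.2 4.8
   vertex 0.4 3.4 4.4
   vertex 3.8 0.6 1.8
  endloop
 endfacet
 facet normal 0.543 -0.339 0.769
  outer loop
   vertex 1.8 4.2 4.8
   vertex 3.8 0.6 1.8
   vertex 4.6 4.6 3.0
  endloop
 endfacet
 facet normal -0.538 0.740 0.404
  outer loop
   vertex 1.8 4.2 4.8
   vertex 2.0 5.0 3.6
   vertex 0.4 3.4 4.4
  endloop
 endfacet
 facet normal 0.251 0.785 0.566
  outer loop
   vertex 1.8 4.2 4.8
   vertex 4.6 4.6 3.0
   vertex 2.0 5.0 3.6
  endloop
 endfacet
 facet normal -0.742 -0.406 -0.533
  outer loop
   vertex 2.8 4.0 0.6
   vertex 3.8 0.6 1.8
   vertex 0.4 3.4 4.4
  endloop
 endfacet
 facet normal -0.775 0.478 -0.414
  outer loop
   vertex 2.8 4.0 0.6
   vertex 0.4 3.4 4.4
   vertex 3.4 4.8 0.4
  endloop
 endfacet
 facet normal 0.093 -0.307 -0.947
  outer loop
   vertex 2.8 4.0 0.6
   vertex 3.4 4.8 0.4
   vertex 3.8 0.6 1.8
  endloop
 endfacet
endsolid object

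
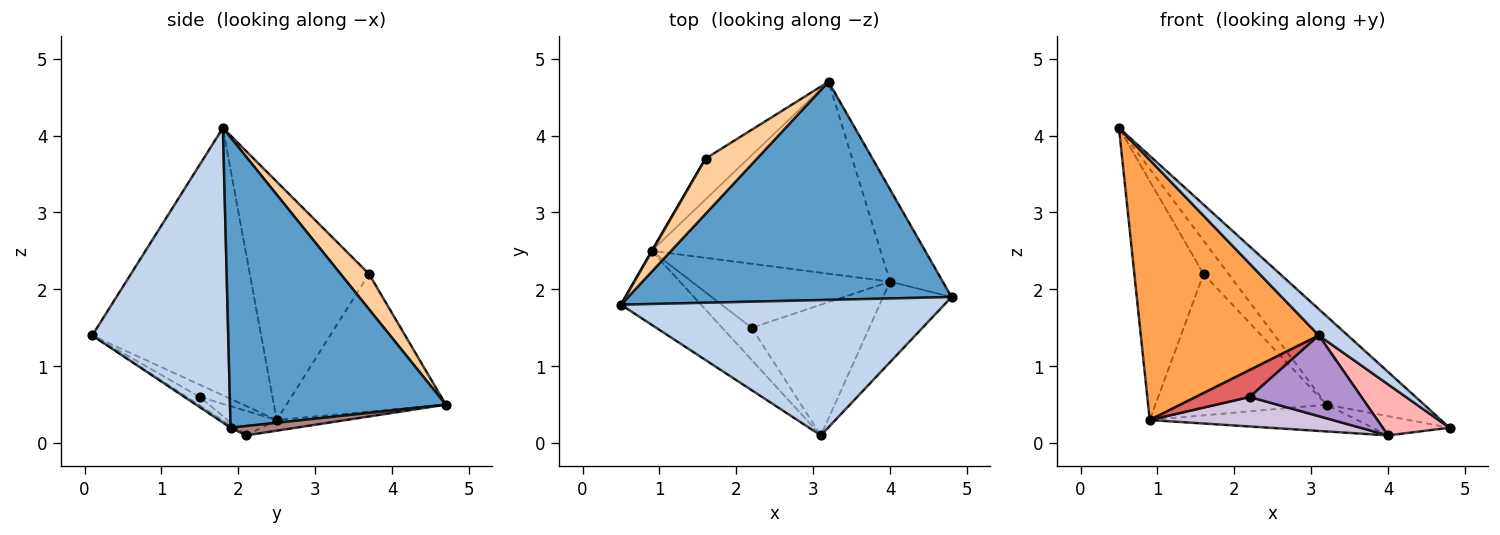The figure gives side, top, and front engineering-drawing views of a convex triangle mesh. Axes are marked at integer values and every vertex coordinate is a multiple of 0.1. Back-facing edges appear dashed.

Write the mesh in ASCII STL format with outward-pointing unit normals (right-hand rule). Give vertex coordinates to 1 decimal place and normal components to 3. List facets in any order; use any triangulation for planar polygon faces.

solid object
 facet normal 0.639 0.289 0.712
  outer loop
   vertex 3.2 4.7 0.5
   vertex 0.5 1.8 4.1
   vertex 4.8 1.9 0.2
  endloop
 endfacet
 facet normal 0.667 -0.142 0.732
  outer loop
   vertex 3.1 0.1 1.4
   vertex 4.8 1.9 0.2
   vertex 0.5 1.8 4.1
  endloop
 endfacet
 facet normal -0.674 -0.710 -0.202
  outer loop
   vertex 0.9 2.5 0.3
   vertex 3.1 0.1 1.4
   vertex 0.5 1.8 4.1
  endloop
 endfacet
 facet normal 0.506 0.445 0.738
  outer loop
   vertex 1.6 3.7 2.2
   vertex 0.5 1.8 4.1
   vertex 3.2 4.7 0.5
  endloop
 endfacet
 facet normal -0.865 0.502 0.001
  outer loop
   vertex 1.6 3.7 2.2
   vertex 0.9 2.5 0.3
   vertex 0.5 1.8 4.1
  endloop
 endfacet
 facet normal -0.667 0.716 -0.206
  outer loop
   vertex 1.6 3.7 2.2
   vertex 3.2 4.7 0.5
   vertex 0.9 2.5 0.3
  endloop
 endfacet
 facet normal -0.302 -0.612 -0.731
  outer loop
   vertex 2.2 1.5 0.6
   vertex 3.1 0.1 1.4
   vertex 0.9 2.5 0.3
  endloop
 endfacet
 facet normal -0.028 -0.536 -0.844
  outer loop
   vertex 4.0 2.1 0.1
   vertex 4.8 1.9 0.2
   vertex 3.1 0.1 1.4
  endloop
 endfacet
 facet normal -0.061 -0.525 -0.849
  outer loop
   vertex 4.0 2.1 0.1
   vertex 3.1 0.1 1.4
   vertex 2.2 1.5 0.6
  endloop
 endfacet
 facet normal -0.112 -0.416 -0.902
  outer loop
   vertex 4.0 2.1 0.1
   vertex 2.2 1.5 0.6
   vertex 0.9 2.5 0.3
  endloop
 endfacet
 facet normal 0.171 0.201 -0.965
  outer loop
   vertex 4.0 2.1 0.1
   vertex 3.2 4.7 0.5
   vertex 4.8 1.9 0.2
  endloop
 endfacet
 facet normal -0.046 0.138 -0.989
  outer loop
   vertex 4.0 2.1 0.1
   vertex 0.9 2.5 0.3
   vertex 3.2 4.7 0.5
  endloop
 endfacet
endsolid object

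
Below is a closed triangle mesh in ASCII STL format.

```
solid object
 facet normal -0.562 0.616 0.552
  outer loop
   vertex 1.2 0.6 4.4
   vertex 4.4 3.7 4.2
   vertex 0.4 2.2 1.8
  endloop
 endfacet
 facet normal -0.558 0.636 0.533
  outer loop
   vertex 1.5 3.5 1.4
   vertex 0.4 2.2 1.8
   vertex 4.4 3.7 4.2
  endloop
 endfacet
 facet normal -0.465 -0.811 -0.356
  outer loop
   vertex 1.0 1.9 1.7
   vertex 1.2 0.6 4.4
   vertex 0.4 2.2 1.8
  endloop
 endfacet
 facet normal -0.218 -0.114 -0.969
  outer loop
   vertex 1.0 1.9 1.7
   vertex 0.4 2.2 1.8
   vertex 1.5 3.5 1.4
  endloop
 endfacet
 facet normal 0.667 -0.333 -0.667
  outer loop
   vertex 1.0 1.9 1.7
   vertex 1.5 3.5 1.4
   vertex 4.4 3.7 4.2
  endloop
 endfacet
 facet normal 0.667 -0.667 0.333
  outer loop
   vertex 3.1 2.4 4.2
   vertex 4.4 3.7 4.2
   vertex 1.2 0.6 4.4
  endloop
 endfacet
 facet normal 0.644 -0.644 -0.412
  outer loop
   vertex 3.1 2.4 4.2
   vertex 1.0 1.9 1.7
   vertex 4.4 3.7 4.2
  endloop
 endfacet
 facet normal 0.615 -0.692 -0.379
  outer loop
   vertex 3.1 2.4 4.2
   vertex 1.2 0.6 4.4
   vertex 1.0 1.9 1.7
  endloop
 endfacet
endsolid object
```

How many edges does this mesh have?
12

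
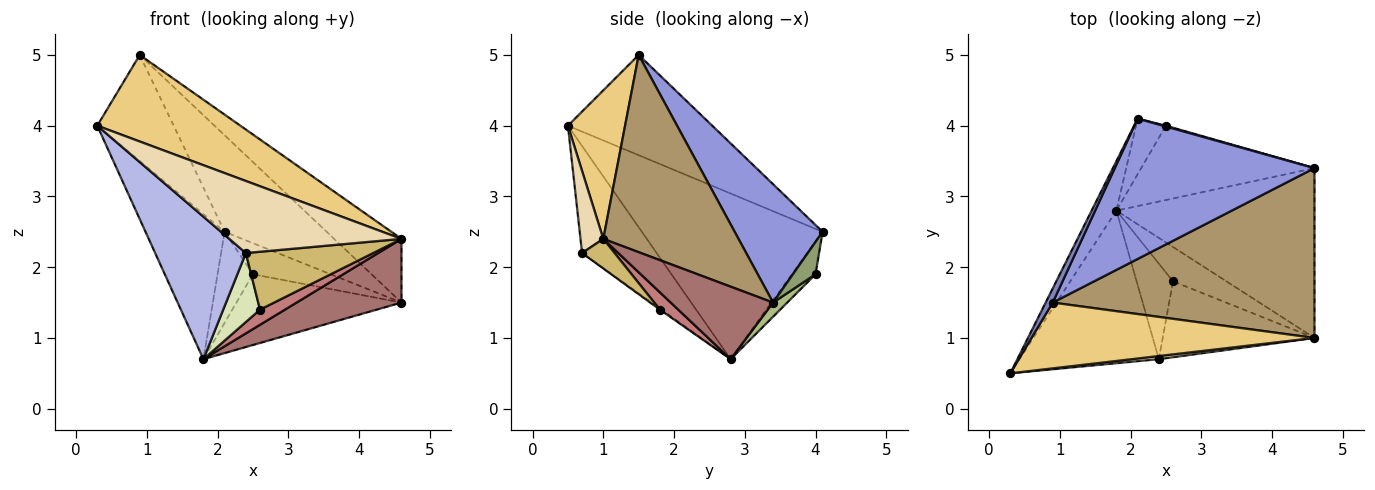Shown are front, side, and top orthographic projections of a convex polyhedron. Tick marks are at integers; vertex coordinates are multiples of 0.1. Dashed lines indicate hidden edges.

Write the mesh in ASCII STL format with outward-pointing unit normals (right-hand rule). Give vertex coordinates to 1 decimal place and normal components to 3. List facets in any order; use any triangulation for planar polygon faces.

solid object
 facet normal -0.908 0.397 -0.136
  outer loop
   vertex 1.8 2.8 0.7
   vertex 0.3 0.5 4.0
   vertex 2.1 4.1 2.5
  endloop
 endfacet
 facet normal -0.882 0.467 0.062
  outer loop
   vertex 0.9 1.5 5.0
   vertex 2.1 4.1 2.5
   vertex 0.3 0.5 4.0
  endloop
 endfacet
 facet normal 0.439 0.509 0.740
  outer loop
   vertex 0.9 1.5 5.0
   vertex 4.6 3.4 1.5
   vertex 2.1 4.1 2.5
  endloop
 endfacet
 facet normal -0.490 -0.595 -0.637
  outer loop
   vertex 2.4 0.7 2.2
   vertex 0.3 0.5 4.0
   vertex 1.8 2.8 0.7
  endloop
 endfacet
 facet normal 0.279 0.960 0.026
  outer loop
   vertex 2.5 4.0 1.9
   vertex 2.1 4.1 2.5
   vertex 4.6 3.4 1.5
  endloop
 endfacet
 facet normal 0.059 0.688 -0.723
  outer loop
   vertex 2.5 4.0 1.9
   vertex 4.6 3.4 1.5
   vertex 1.8 2.8 0.7
  endloop
 endfacet
 facet normal -0.494 0.742 -0.453
  outer loop
   vertex 2.5 4.0 1.9
   vertex 1.8 2.8 0.7
   vertex 2.1 4.1 2.5
  endloop
 endfacet
 facet normal -0.023 -0.585 -0.810
  outer loop
   vertex 2.6 1.8 1.4
   vertex 2.4 0.7 2.2
   vertex 1.8 2.8 0.7
  endloop
 endfacet
 facet normal 0.576 0.287 0.765
  outer loop
   vertex 4.6 1.0 2.4
   vertex 4.6 3.4 1.5
   vertex 0.9 1.5 5.0
  endloop
 endfacet
 facet normal 0.153 -0.599 -0.786
  outer loop
   vertex 4.6 1.0 2.4
   vertex 2.4 0.7 2.2
   vertex 2.6 1.8 1.4
  endloop
 endfacet
 facet normal 0.303 -0.759 0.577
  outer loop
   vertex 4.6 1.0 2.4
   vertex 0.9 1.5 5.0
   vertex 0.3 0.5 4.0
  endloop
 endfacet
 facet normal 0.131 -0.990 0.043
  outer loop
   vertex 4.6 1.0 2.4
   vertex 0.3 0.5 4.0
   vertex 2.4 0.7 2.2
  endloop
 endfacet
 facet normal 0.324 -0.332 -0.886
  outer loop
   vertex 4.6 1.0 2.4
   vertex 1.8 2.8 0.7
   vertex 4.6 3.4 1.5
  endloop
 endfacet
 facet normal 0.284 -0.387 -0.877
  outer loop
   vertex 4.6 1.0 2.4
   vertex 2.6 1.8 1.4
   vertex 1.8 2.8 0.7
  endloop
 endfacet
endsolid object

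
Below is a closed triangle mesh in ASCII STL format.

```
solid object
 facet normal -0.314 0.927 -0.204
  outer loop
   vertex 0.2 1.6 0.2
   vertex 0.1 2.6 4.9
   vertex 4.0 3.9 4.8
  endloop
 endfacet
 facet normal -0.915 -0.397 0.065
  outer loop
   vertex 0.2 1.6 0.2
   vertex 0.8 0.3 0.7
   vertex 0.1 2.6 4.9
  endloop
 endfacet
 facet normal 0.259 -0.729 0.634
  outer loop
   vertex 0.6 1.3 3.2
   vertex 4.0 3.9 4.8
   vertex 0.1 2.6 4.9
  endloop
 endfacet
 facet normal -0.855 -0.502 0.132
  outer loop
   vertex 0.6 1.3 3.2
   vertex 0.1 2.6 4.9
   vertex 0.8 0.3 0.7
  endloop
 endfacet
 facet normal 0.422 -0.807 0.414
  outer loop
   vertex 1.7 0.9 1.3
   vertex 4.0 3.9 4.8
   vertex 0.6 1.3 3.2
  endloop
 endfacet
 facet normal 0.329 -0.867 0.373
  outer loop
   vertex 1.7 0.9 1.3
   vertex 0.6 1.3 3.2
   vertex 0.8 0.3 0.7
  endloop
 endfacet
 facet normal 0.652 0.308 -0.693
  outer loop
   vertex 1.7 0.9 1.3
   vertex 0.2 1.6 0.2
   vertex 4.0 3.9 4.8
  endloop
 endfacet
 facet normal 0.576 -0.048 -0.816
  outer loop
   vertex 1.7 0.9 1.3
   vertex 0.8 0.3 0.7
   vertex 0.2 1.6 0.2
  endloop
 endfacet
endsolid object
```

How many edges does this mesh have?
12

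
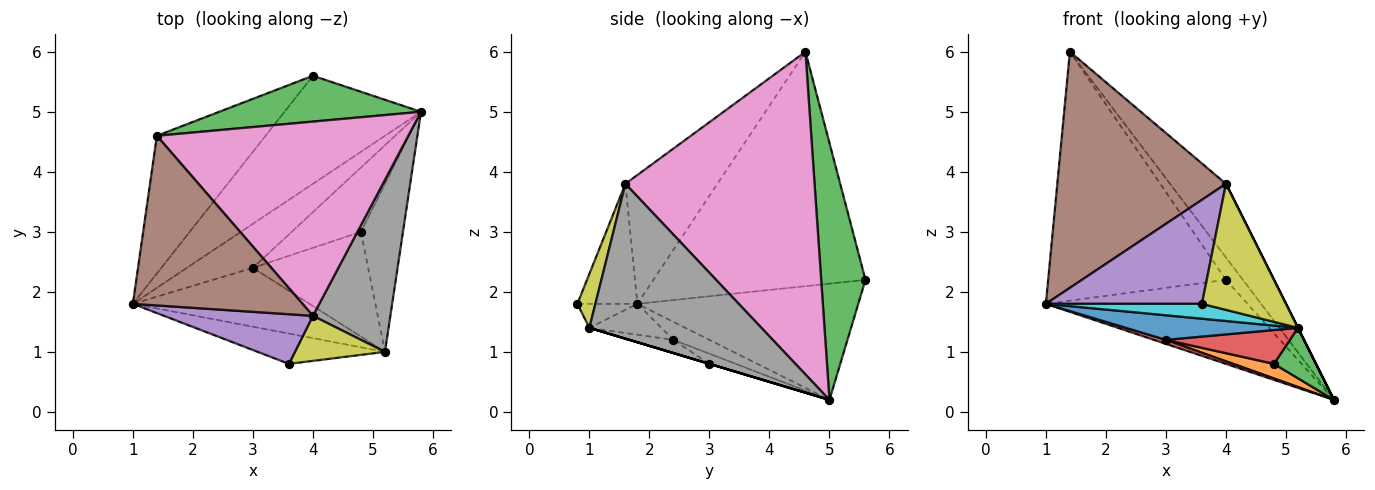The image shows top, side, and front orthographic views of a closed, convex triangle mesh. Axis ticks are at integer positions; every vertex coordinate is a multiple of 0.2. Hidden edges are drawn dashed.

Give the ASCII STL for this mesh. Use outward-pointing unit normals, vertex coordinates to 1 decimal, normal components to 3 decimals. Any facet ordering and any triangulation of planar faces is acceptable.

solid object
 facet normal -0.558 0.509 -0.655
  outer loop
   vertex 4.0 5.6 2.2
   vertex 5.8 5.0 0.2
   vertex 1.0 1.8 1.8
  endloop
 endfacet
 facet normal -0.722 0.605 -0.335
  outer loop
   vertex 4.0 5.6 2.2
   vertex 1.0 1.8 1.8
   vertex 1.4 4.6 6.0
  endloop
 endfacet
 facet normal 0.753 0.289 0.591
  outer loop
   vertex 4.0 5.6 2.2
   vertex 1.4 4.6 6.0
   vertex 5.8 5.0 0.2
  endloop
 endfacet
 facet normal -0.262 -0.087 -0.961
  outer loop
   vertex 3.0 2.4 1.2
   vertex 1.0 1.8 1.8
   vertex 5.8 5.0 0.2
  endloop
 endfacet
 facet normal -0.328 -0.853 0.407
  outer loop
   vertex 4.0 1.6 3.8
   vertex 1.0 1.8 1.8
   vertex 3.6 0.8 1.8
  endloop
 endfacet
 facet normal -0.405 -0.742 0.534
  outer loop
   vertex 4.0 1.6 3.8
   vertex 1.4 4.6 6.0
   vertex 1.0 1.8 1.8
  endloop
 endfacet
 facet normal 0.768 0.227 0.599
  outer loop
   vertex 4.0 1.6 3.8
   vertex 5.8 5.0 0.2
   vertex 1.4 4.6 6.0
  endloop
 endfacet
 facet normal 0.894 0.000 0.447
  outer loop
   vertex 5.2 1.0 1.4
   vertex 5.8 5.0 0.2
   vertex 4.0 1.6 3.8
  endloop
 endfacet
 facet normal 0.198 -0.923 0.330
  outer loop
   vertex 5.2 1.0 1.4
   vertex 4.0 1.6 3.8
   vertex 3.6 0.8 1.8
  endloop
 endfacet
 facet normal -0.167 -0.434 -0.885
  outer loop
   vertex 5.2 1.0 1.4
   vertex 3.6 0.8 1.8
   vertex 1.0 1.8 1.8
  endloop
 endfacet
 facet normal -0.159 -0.380 -0.911
  outer loop
   vertex 5.2 1.0 1.4
   vertex 1.0 1.8 1.8
   vertex 3.0 2.4 1.2
  endloop
 endfacet
 facet normal -0.142 -0.219 -0.965
  outer loop
   vertex 4.8 3.0 0.8
   vertex 3.0 2.4 1.2
   vertex 5.8 5.0 0.2
  endloop
 endfacet
 facet normal 0.000 -0.287 -0.958
  outer loop
   vertex 4.8 3.0 0.8
   vertex 5.8 5.0 0.2
   vertex 5.2 1.0 1.4
  endloop
 endfacet
 facet normal -0.108 -0.305 -0.946
  outer loop
   vertex 4.8 3.0 0.8
   vertex 5.2 1.0 1.4
   vertex 3.0 2.4 1.2
  endloop
 endfacet
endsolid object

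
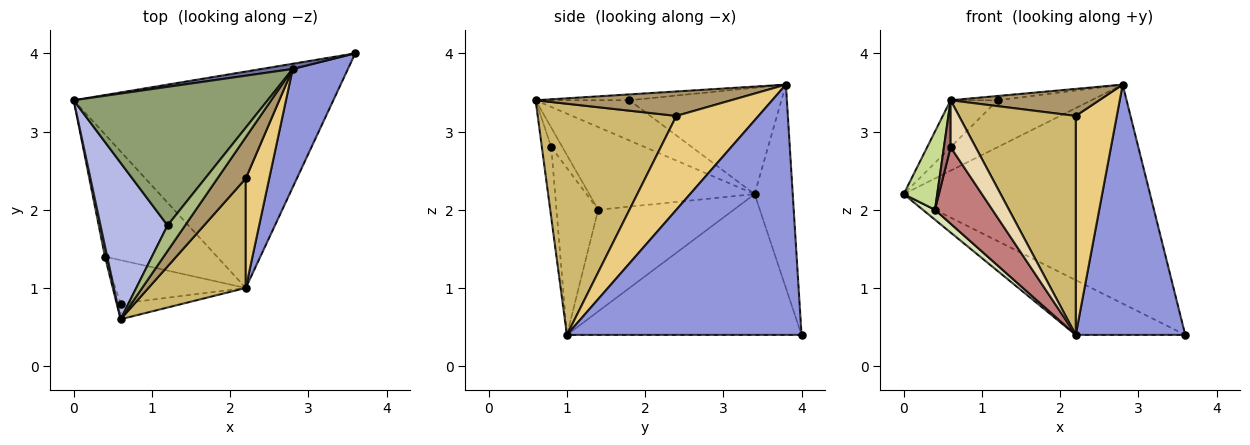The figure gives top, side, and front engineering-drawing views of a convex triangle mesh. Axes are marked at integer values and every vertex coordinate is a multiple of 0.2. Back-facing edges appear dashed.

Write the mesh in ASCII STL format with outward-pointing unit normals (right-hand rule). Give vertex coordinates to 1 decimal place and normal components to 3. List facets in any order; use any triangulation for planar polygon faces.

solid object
 facet normal -0.153 0.988 0.024
  outer loop
   vertex 2.8 3.8 3.6
   vertex 3.6 4.0 0.4
   vertex 0.0 3.4 2.2
  endloop
 endfacet
 facet normal -0.465 0.217 -0.858
  outer loop
   vertex 2.2 1.0 0.4
   vertex 0.0 3.4 2.2
   vertex 3.6 4.0 0.4
  endloop
 endfacet
 facet normal 0.889 -0.415 0.196
  outer loop
   vertex 2.2 1.0 0.4
   vertex 3.6 4.0 0.4
   vertex 2.8 3.8 3.6
  endloop
 endfacet
 facet normal -0.498 0.249 0.830
  outer loop
   vertex 1.2 1.8 3.4
   vertex 0.0 3.4 2.2
   vertex 0.6 0.6 3.4
  endloop
 endfacet
 facet normal -0.461 0.285 0.841
  outer loop
   vertex 1.2 1.8 3.4
   vertex 2.8 3.8 3.6
   vertex 0.0 3.4 2.2
  endloop
 endfacet
 facet normal -0.312 0.156 0.937
  outer loop
   vertex 1.2 1.8 3.4
   vertex 0.6 0.6 3.4
   vertex 2.8 3.8 3.6
  endloop
 endfacet
 facet normal -0.980 -0.199 0.026
  outer loop
   vertex 0.4 1.4 2.0
   vertex 0.6 0.6 3.4
   vertex 0.0 3.4 2.2
  endloop
 endfacet
 facet normal -0.671 -0.060 -0.739
  outer loop
   vertex 0.4 1.4 2.0
   vertex 0.0 3.4 2.2
   vertex 2.2 1.0 0.4
  endloop
 endfacet
 facet normal 0.585 -0.445 0.678
  outer loop
   vertex 2.2 2.4 3.2
   vertex 2.8 3.8 3.6
   vertex 0.6 0.6 3.4
  endloop
 endfacet
 facet normal 0.728 -0.613 0.307
  outer loop
   vertex 2.2 2.4 3.2
   vertex 0.6 0.6 3.4
   vertex 2.2 1.0 0.4
  endloop
 endfacet
 facet normal 0.873 -0.436 0.218
  outer loop
   vertex 2.2 2.4 3.2
   vertex 2.2 1.0 0.4
   vertex 2.8 3.8 3.6
  endloop
 endfacet
 facet normal -0.335 -0.894 -0.298
  outer loop
   vertex 0.6 0.8 2.8
   vertex 2.2 1.0 0.4
   vertex 0.6 0.6 3.4
  endloop
 endfacet
 facet normal -0.845 -0.507 -0.169
  outer loop
   vertex 0.6 0.8 2.8
   vertex 0.6 0.6 3.4
   vertex 0.4 1.4 2.0
  endloop
 endfacet
 facet normal -0.534 -0.735 -0.418
  outer loop
   vertex 0.6 0.8 2.8
   vertex 0.4 1.4 2.0
   vertex 2.2 1.0 0.4
  endloop
 endfacet
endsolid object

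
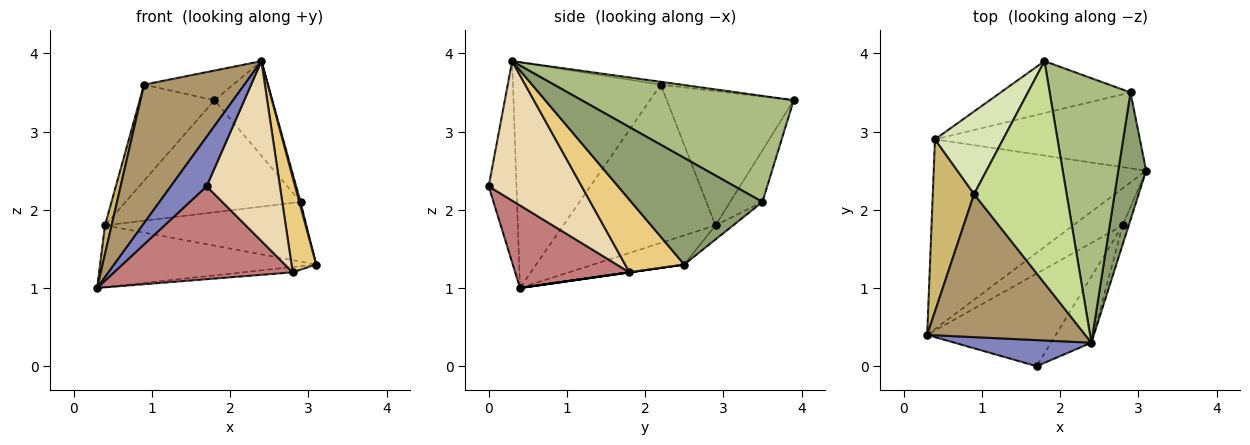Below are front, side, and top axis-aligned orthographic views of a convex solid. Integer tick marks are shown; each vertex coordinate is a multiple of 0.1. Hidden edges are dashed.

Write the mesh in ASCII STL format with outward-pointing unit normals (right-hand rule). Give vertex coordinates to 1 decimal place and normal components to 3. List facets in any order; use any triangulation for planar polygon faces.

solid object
 facet normal -0.129 0.307 -0.943
  outer loop
   vertex 0.4 2.9 1.8
   vertex 3.1 2.5 1.3
   vertex 0.3 0.4 1.0
  endloop
 endfacet
 facet normal -0.565 -0.730 0.384
  outer loop
   vertex 1.7 0.0 2.3
   vertex 2.4 0.3 3.9
   vertex 0.3 0.4 1.0
  endloop
 endfacet
 facet normal -0.054 0.617 -0.785
  outer loop
   vertex 2.9 3.5 2.1
   vertex 3.1 2.5 1.3
   vertex 0.4 2.9 1.8
  endloop
 endfacet
 facet normal -0.165 0.895 -0.415
  outer loop
   vertex 2.9 3.5 2.1
   vertex 0.4 2.9 1.8
   vertex 1.8 3.9 3.4
  endloop
 endfacet
 facet normal 0.967 -0.009 0.253
  outer loop
   vertex 2.9 3.5 2.1
   vertex 2.4 0.3 3.9
   vertex 3.1 2.5 1.3
  endloop
 endfacet
 facet normal 0.777 0.212 0.592
  outer loop
   vertex 2.9 3.5 2.1
   vertex 1.8 3.9 3.4
   vertex 2.4 0.3 3.9
  endloop
 endfacet
 facet normal -0.030 0.133 0.991
  outer loop
   vertex 0.9 2.2 3.6
   vertex 2.4 0.3 3.9
   vertex 1.8 3.9 3.4
  endloop
 endfacet
 facet normal -0.790 0.465 0.400
  outer loop
   vertex 0.9 2.2 3.6
   vertex 1.8 3.9 3.4
   vertex 0.4 2.9 1.8
  endloop
 endfacet
 facet normal -0.716 -0.486 0.502
  outer loop
   vertex 0.9 2.2 3.6
   vertex 0.3 0.4 1.0
   vertex 2.4 0.3 3.9
  endloop
 endfacet
 facet normal -0.967 -0.042 0.252
  outer loop
   vertex 0.9 2.2 3.6
   vertex 0.4 2.9 1.8
   vertex 0.3 0.4 1.0
  endloop
 endfacet
 facet normal 0.920 -0.383 -0.077
  outer loop
   vertex 2.8 1.8 1.2
   vertex 3.1 2.5 1.3
   vertex 2.4 0.3 3.9
  endloop
 endfacet
 facet normal 0.766 -0.604 -0.222
  outer loop
   vertex 2.8 1.8 1.2
   vertex 2.4 0.3 3.9
   vertex 1.7 0.0 2.3
  endloop
 endfacet
 facet normal 0.000 0.141 -0.990
  outer loop
   vertex 2.8 1.8 1.2
   vertex 0.3 0.4 1.0
   vertex 3.1 2.5 1.3
  endloop
 endfacet
 facet normal 0.413 -0.645 -0.643
  outer loop
   vertex 2.8 1.8 1.2
   vertex 1.7 0.0 2.3
   vertex 0.3 0.4 1.0
  endloop
 endfacet
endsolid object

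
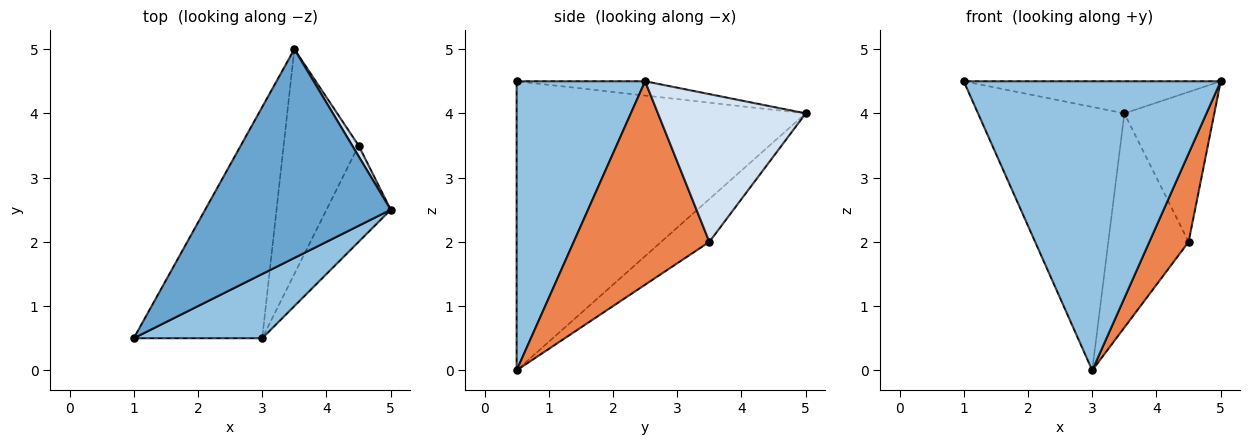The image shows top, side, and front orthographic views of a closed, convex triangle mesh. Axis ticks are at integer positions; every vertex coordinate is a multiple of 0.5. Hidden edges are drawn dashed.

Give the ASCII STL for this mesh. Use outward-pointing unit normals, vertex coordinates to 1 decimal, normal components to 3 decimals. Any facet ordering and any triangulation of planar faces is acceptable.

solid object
 facet normal -0.076 0.152 0.986
  outer loop
   vertex 3.5 5.0 4.0
   vertex 1.0 0.5 4.5
   vertex 5.0 2.5 4.5
  endloop
 endfacet
 facet normal 0.439 -0.877 0.195
  outer loop
   vertex 3.0 0.5 0.0
   vertex 5.0 2.5 4.5
   vertex 1.0 0.5 4.5
  endloop
 endfacet
 facet normal -0.829 0.420 -0.369
  outer loop
   vertex 3.0 0.5 0.0
   vertex 1.0 0.5 4.5
   vertex 3.5 5.0 4.0
  endloop
 endfacet
 facet normal 0.854 0.520 0.037
  outer loop
   vertex 4.5 3.5 2.0
   vertex 3.5 5.0 4.0
   vertex 5.0 2.5 4.5
  endloop
 endfacet
 facet normal 0.919 -0.266 -0.290
  outer loop
   vertex 4.5 3.5 2.0
   vertex 5.0 2.5 4.5
   vertex 3.0 0.5 0.0
  endloop
 endfacet
 facet normal -0.382 0.637 -0.669
  outer loop
   vertex 4.5 3.5 2.0
   vertex 3.0 0.5 0.0
   vertex 3.5 5.0 4.0
  endloop
 endfacet
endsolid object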